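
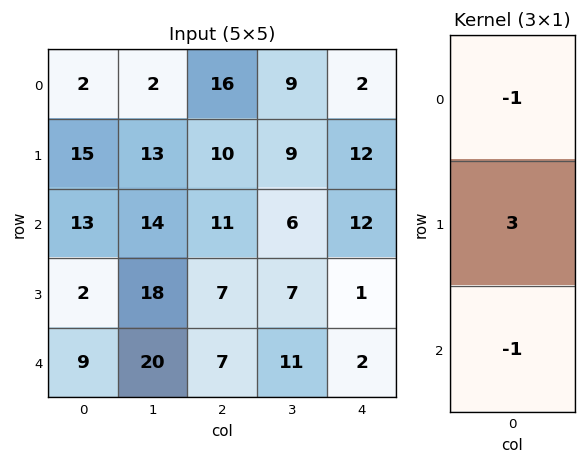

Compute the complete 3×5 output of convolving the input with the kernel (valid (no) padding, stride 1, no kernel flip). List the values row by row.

30 23 3 12 22
22 11 16 2 23
-16 20 3 4 -11

Output[0,0]: The receptive field on the input at this output position is [2 / 15 / 13]. Elementwise product with the kernel and sum: 2·-1 + 15·3 + 13·-1.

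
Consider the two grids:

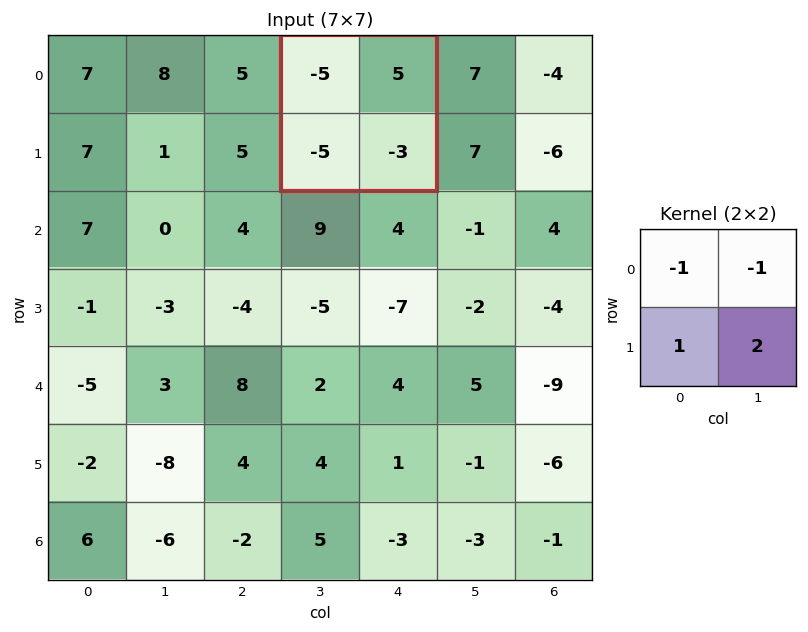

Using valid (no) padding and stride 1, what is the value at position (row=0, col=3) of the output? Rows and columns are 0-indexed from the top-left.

-11

The receptive field on the input at this output position is [-5 5 / -5 -3]. Elementwise product with the kernel and sum: -5·-1 + 5·-1 + -5·1 + -3·2.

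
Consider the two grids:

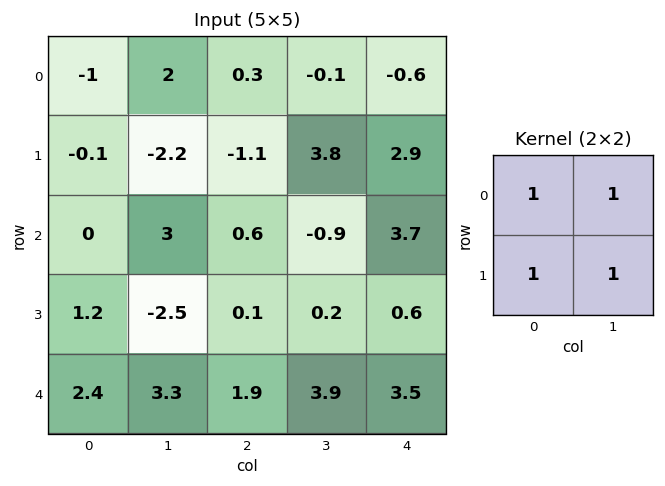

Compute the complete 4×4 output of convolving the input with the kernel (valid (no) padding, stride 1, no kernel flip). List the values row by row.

-1.3 -1 2.9 6
0.7 0.3 2.4 9.5
1.7 1.2 -0 3.6
4.4 2.8 6.1 8.2

Output[0,0]: The receptive field on the input at this output position is [-1 2 / -0.1 -2.2]. Elementwise product with the kernel and sum: -1·1 + 2·1 + -0.1·1 + -2.2·1.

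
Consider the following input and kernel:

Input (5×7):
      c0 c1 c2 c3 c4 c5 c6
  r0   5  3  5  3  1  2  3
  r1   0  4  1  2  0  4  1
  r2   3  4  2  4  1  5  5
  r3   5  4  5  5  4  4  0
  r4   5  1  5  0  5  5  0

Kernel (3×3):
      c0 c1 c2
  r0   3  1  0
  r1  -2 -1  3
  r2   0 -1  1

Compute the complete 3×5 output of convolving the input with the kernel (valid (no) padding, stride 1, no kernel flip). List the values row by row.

Output[0,0]: The receptive field on the input at this output position is [5 3 5 / 0 4 1 / 3 4 2]. Elementwise product with the kernel and sum: 5·3 + 3·1 + 0·-2 + 4·-1 + 1·3 + 4·-1 + 2·1.

15 13 11 22 4
1 15 -1 12 8
18 11 12 11 -9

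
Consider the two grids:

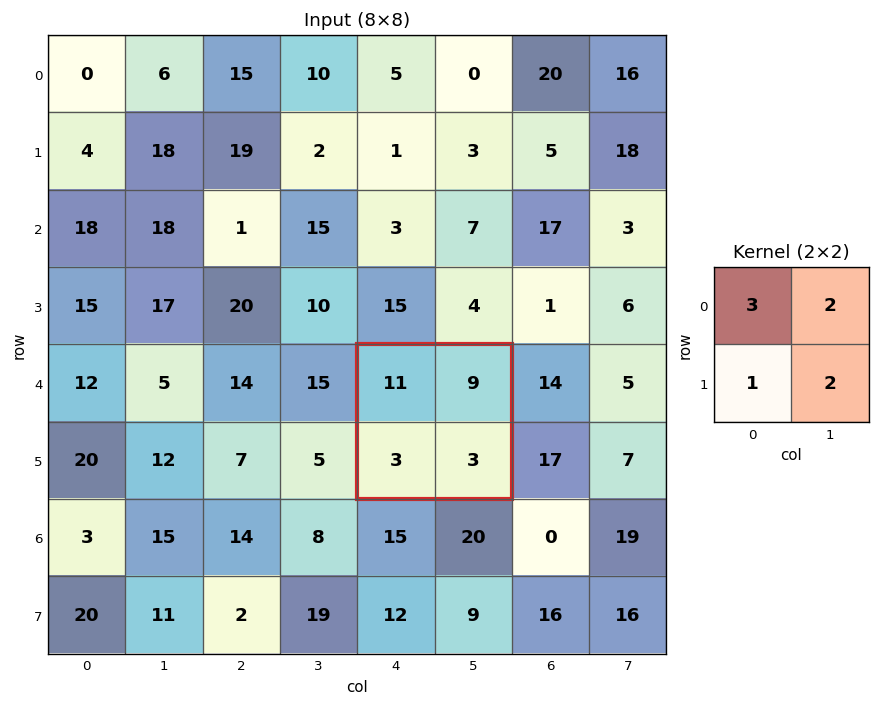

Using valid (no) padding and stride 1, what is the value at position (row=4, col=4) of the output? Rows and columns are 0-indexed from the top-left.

60

The receptive field on the input at this output position is [11 9 / 3 3]. Elementwise product with the kernel and sum: 11·3 + 9·2 + 3·1 + 3·2.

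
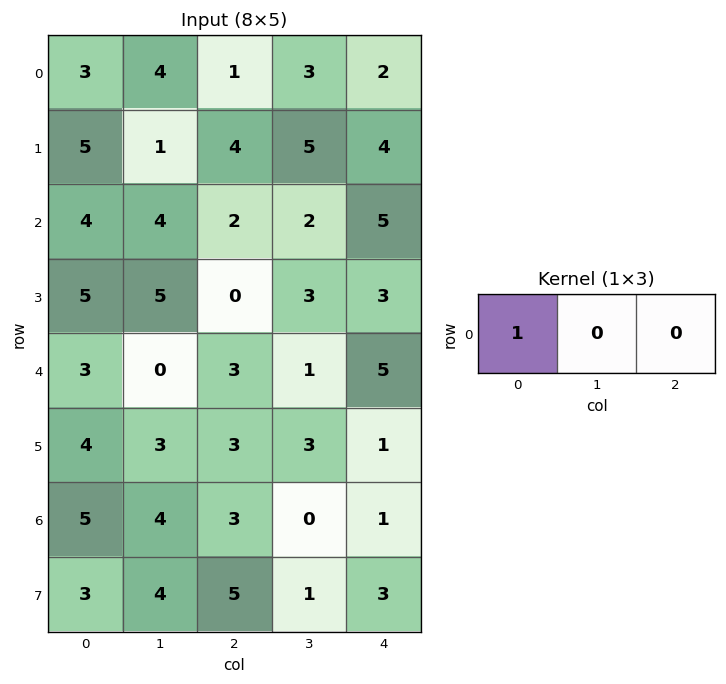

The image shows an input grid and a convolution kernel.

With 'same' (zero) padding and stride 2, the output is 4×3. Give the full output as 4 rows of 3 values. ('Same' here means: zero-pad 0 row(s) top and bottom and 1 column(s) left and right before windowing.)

Output[0,0]: The receptive field on the zero-padded input at this output position is [0 3 4]. Elementwise product with the kernel and sum: 0·1.

0 4 3
0 4 2
0 0 1
0 4 0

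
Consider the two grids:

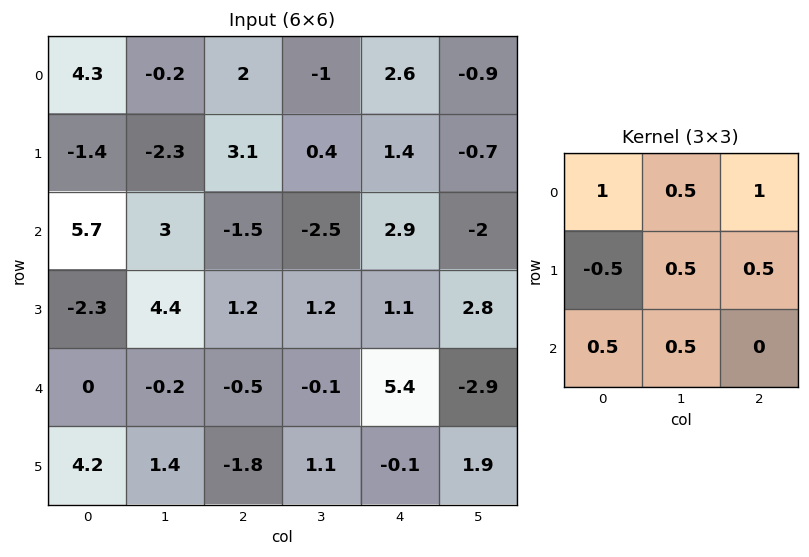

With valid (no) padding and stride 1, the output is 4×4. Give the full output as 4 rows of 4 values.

11.65 3.45 1.45 -0.25
-0.5 -1.05 6.85 3.25
9.55 -1.6 0.4 0.95
3.55 5.8 5.45 6.35

Output[0,0]: The receptive field on the input at this output position is [4.3 -0.2 2 / -1.4 -2.3 3.1 / 5.7 3 -1.5]. Elementwise product with the kernel and sum: 4.3·1 + -0.2·0.5 + 2·1 + -1.4·-0.5 + -2.3·0.5 + 3.1·0.5 + 5.7·0.5 + 3·0.5.
Output[0,1]: The receptive field on the input at this output position is [-0.2 2 -1 / -2.3 3.1 0.4 / 3 -1.5 -2.5]. Elementwise product with the kernel and sum: -0.2·1 + 2·0.5 + -1·1 + -2.3·-0.5 + 3.1·0.5 + 0.4·0.5 + 3·0.5 + -1.5·0.5.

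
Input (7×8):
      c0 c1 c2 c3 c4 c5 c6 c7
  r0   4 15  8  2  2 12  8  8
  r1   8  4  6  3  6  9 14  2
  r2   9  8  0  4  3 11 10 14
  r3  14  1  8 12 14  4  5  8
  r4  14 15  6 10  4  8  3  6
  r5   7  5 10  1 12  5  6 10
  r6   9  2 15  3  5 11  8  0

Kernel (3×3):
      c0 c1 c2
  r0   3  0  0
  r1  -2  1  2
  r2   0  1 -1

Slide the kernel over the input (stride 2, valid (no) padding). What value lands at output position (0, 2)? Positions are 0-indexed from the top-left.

32

The receptive field on the input at this output position is [2 12 8 / 6 9 14 / 3 11 10]. Elementwise product with the kernel and sum: 2·3 + 6·-2 + 9·1 + 14·2 + 11·1 + 10·-1.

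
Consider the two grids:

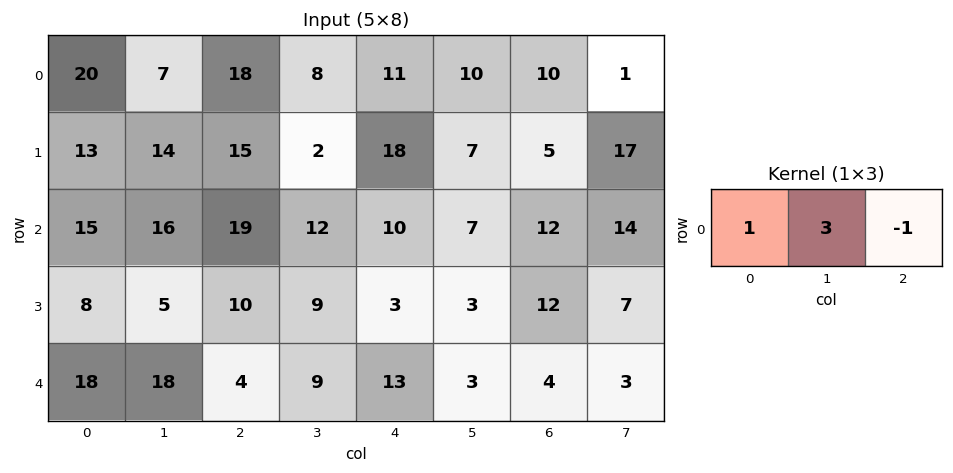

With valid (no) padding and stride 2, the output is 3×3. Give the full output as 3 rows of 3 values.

Output[0,0]: The receptive field on the input at this output position is [20 7 18]. Elementwise product with the kernel and sum: 20·1 + 7·3 + 18·-1.
Output[0,1]: The receptive field on the input at this output position is [18 8 11]. Elementwise product with the kernel and sum: 18·1 + 8·3 + 11·-1.

23 31 31
44 45 19
68 18 18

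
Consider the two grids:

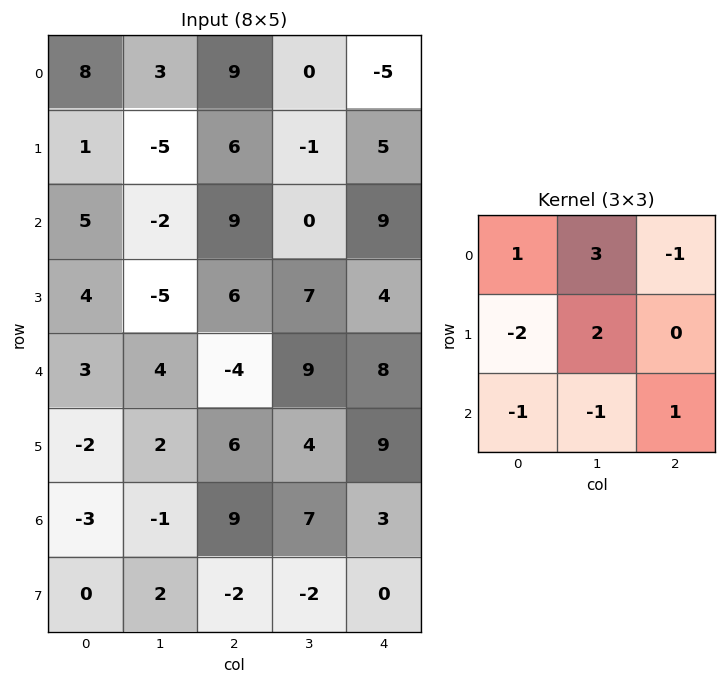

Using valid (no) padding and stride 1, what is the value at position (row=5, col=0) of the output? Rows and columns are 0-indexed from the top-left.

The receptive field on the input at this output position is [-2 2 6 / -3 -1 9 / 0 2 -2]. Elementwise product with the kernel and sum: -2·1 + 2·3 + 6·-1 + -3·-2 + -1·2 + 0·-1 + 2·-1 + -2·1.

-2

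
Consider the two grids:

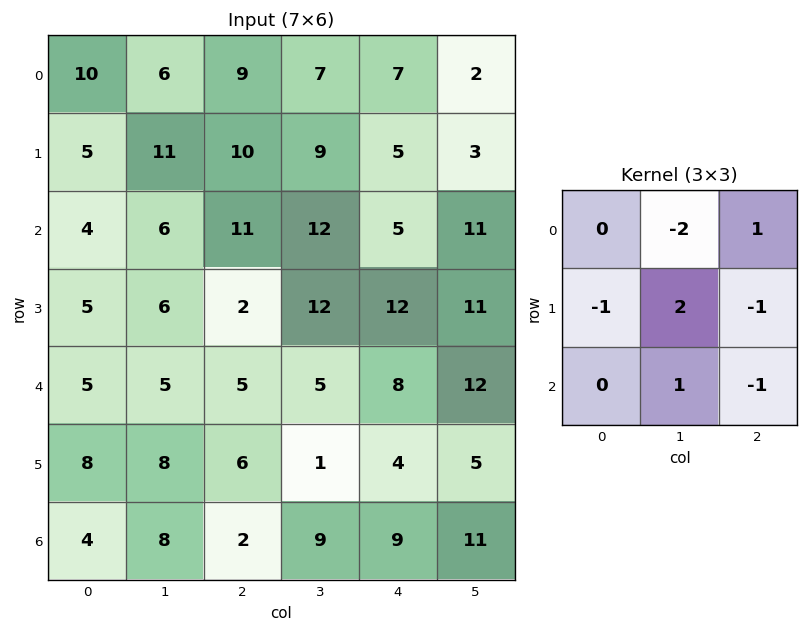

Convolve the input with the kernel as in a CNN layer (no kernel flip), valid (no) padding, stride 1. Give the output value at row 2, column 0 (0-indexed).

4

The receptive field on the input at this output position is [4 6 11 / 5 6 2 / 5 5 5]. Elementwise product with the kernel and sum: 6·-2 + 11·1 + 5·-1 + 6·2 + 2·-1 + 5·1 + 5·-1.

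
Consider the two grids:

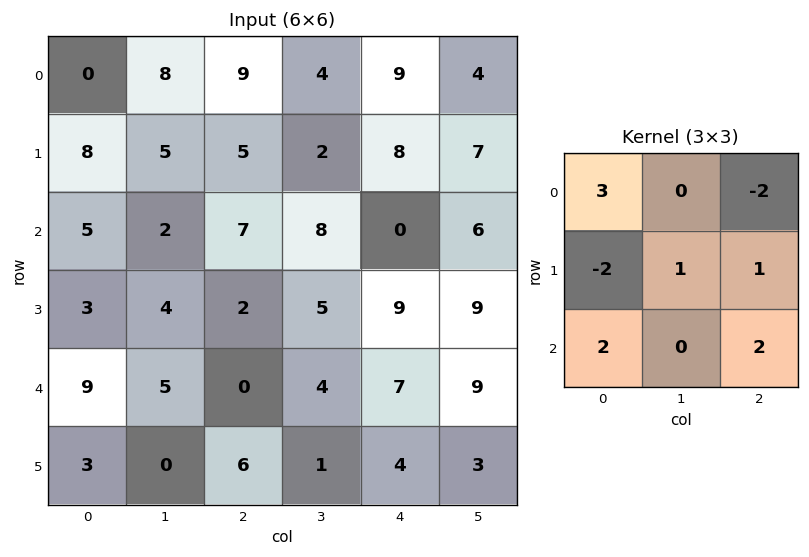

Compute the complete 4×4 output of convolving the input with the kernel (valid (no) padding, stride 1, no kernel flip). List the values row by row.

Output[0,0]: The receptive field on the input at this output position is [0 8 9 / 8 5 5 / 5 2 7]. Elementwise product with the kernel and sum: 0·3 + 9·-2 + 8·-2 + 5·1 + 5·1 + 5·2 + 7·2.
Output[0,1]: The receptive field on the input at this output position is [8 9 4 / 5 5 2 / 2 7 8]. Elementwise product with the kernel and sum: 8·3 + 4·-2 + 5·-2 + 5·1 + 2·1 + 2·2 + 8·2.

0 33 23 43
23 40 15 10
19 7 45 46
10 -2 19 13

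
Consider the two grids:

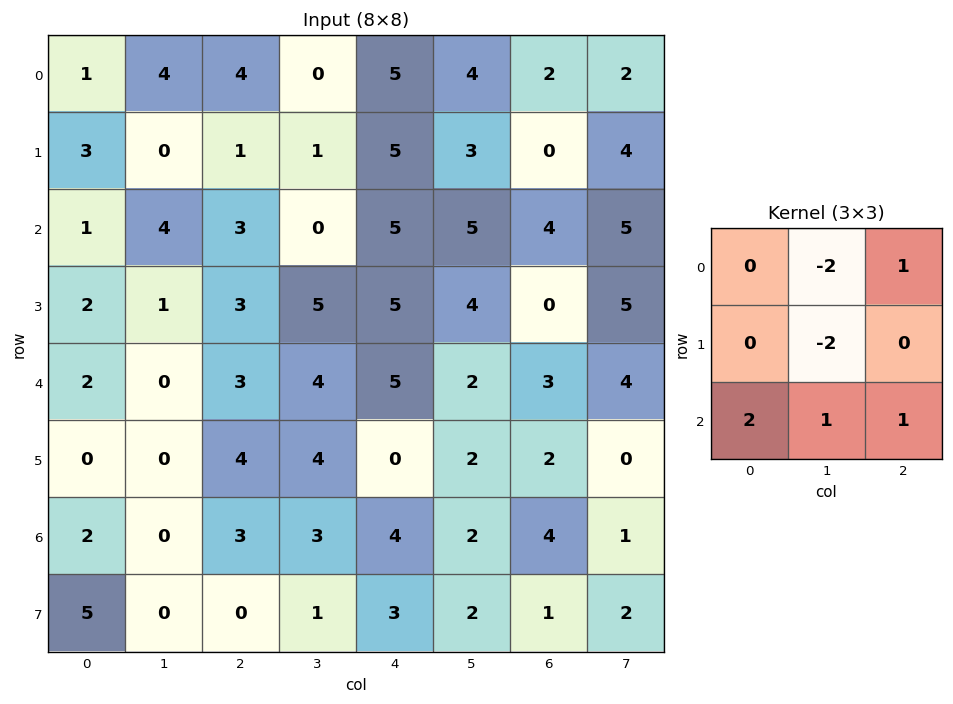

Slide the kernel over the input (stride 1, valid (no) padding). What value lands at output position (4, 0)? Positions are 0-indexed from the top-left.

The receptive field on the input at this output position is [2 0 3 / 0 0 4 / 2 0 3]. Elementwise product with the kernel and sum: 0·-2 + 3·1 + 0·-2 + 2·2 + 0·1 + 3·1.

10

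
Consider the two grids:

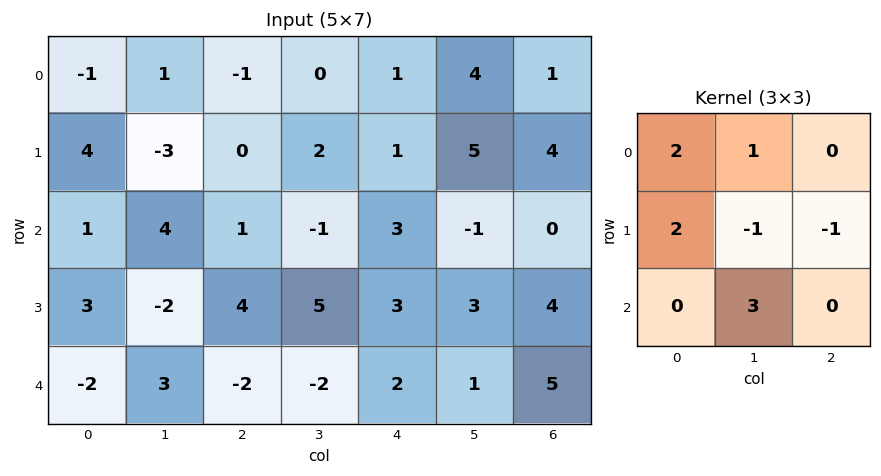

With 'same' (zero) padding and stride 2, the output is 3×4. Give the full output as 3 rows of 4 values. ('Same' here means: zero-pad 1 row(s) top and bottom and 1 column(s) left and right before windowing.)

12 3 -2 19
8 14 10 24
2 10 6 7

Output[0,0]: The receptive field on the zero-padded input at this output position is [0 0 0 / 0 -1 1 / 0 4 -3]. Elementwise product with the kernel and sum: 0·2 + 0·1 + 0·2 + -1·-1 + 1·-1 + 4·3.
Output[0,1]: The receptive field on the zero-padded input at this output position is [0 0 0 / 1 -1 0 / -3 0 2]. Elementwise product with the kernel and sum: 0·2 + 0·1 + 1·2 + -1·-1 + 0·-1 + 0·3.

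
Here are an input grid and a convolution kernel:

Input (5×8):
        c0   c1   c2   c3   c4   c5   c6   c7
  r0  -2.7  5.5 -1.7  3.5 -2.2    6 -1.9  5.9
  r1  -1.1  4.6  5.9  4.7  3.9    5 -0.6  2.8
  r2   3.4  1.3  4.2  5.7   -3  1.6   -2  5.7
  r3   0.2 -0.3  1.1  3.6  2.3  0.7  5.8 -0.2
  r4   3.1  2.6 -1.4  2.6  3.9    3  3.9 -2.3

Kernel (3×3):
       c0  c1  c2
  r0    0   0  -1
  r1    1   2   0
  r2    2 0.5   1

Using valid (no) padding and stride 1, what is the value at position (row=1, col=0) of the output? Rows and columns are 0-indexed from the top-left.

The receptive field on the input at this output position is [-1.1 4.6 5.9 / 3.4 1.3 4.2 / 0.2 -0.3 1.1]. Elementwise product with the kernel and sum: 5.9·-1 + 3.4·1 + 1.3·2 + 0.2·2 + -0.3·0.5 + 1.1·1.

1.45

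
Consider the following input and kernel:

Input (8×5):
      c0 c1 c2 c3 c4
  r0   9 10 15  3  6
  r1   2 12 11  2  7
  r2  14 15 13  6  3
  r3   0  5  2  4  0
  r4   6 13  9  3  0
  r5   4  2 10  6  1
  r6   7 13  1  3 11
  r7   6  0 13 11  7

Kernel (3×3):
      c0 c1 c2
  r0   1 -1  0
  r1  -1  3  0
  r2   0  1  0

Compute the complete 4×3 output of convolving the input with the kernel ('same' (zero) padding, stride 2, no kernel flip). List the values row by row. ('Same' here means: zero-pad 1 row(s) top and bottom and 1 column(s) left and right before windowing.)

29 46 22
40 27 -2
22 27 2
23 -5 42

Output[0,0]: The receptive field on the zero-padded input at this output position is [0 0 0 / 0 9 10 / 0 2 12]. Elementwise product with the kernel and sum: 0·1 + 0·-1 + 0·-1 + 9·3 + 2·1.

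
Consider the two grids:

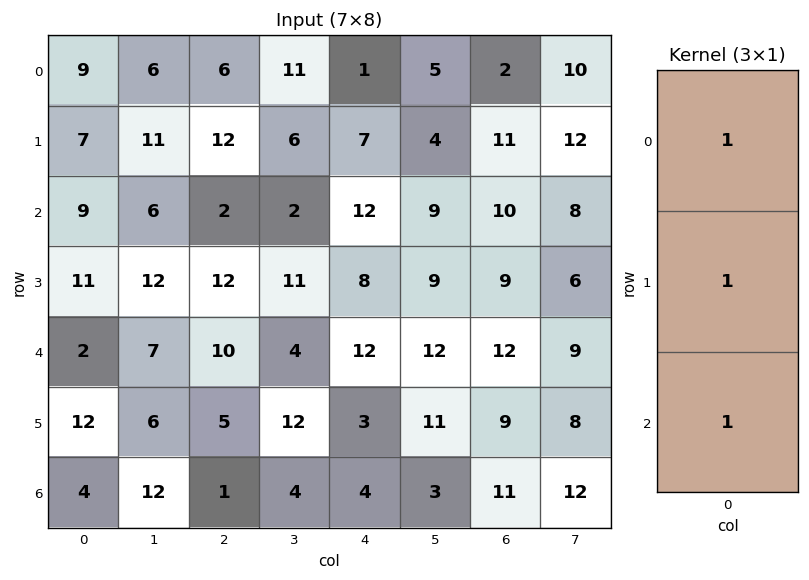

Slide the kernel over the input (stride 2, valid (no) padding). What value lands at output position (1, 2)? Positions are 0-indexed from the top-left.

32

The receptive field on the input at this output position is [12 / 8 / 12]. Elementwise product with the kernel and sum: 12·1 + 8·1 + 12·1.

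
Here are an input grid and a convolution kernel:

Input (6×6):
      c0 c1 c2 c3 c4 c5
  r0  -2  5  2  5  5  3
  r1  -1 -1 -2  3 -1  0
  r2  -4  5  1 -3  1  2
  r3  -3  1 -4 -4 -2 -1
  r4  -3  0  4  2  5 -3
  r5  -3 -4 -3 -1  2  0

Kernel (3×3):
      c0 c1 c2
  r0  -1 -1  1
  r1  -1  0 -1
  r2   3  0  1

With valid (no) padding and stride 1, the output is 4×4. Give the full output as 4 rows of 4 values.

-9 8 5 -17
-10 3 -18 -14
2 -4 26 12
-15 -16 -10 3

Output[0,0]: The receptive field on the input at this output position is [-2 5 2 / -1 -1 -2 / -4 5 1]. Elementwise product with the kernel and sum: -2·-1 + 5·-1 + 2·1 + -1·-1 + -2·-1 + -4·3 + 1·1.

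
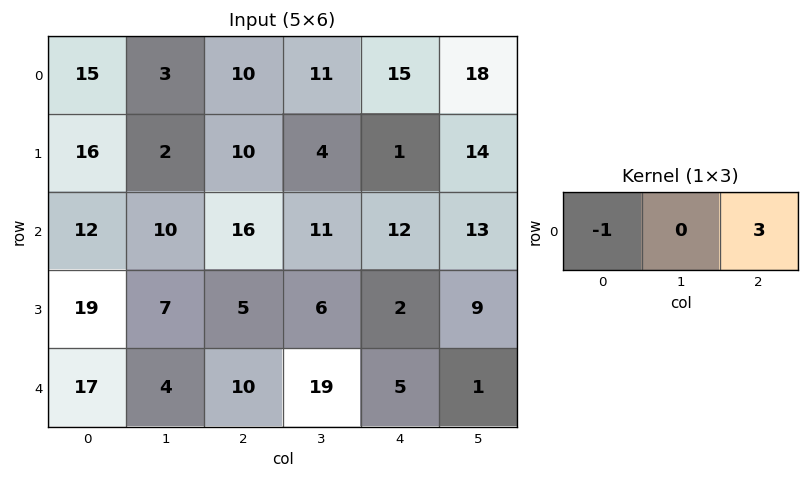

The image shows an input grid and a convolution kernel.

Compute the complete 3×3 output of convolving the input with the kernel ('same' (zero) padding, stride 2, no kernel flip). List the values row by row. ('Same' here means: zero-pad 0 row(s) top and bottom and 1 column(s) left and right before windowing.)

9 30 43
30 23 28
12 53 -16

Output[0,0]: The receptive field on the zero-padded input at this output position is [0 15 3]. Elementwise product with the kernel and sum: 0·-1 + 3·3.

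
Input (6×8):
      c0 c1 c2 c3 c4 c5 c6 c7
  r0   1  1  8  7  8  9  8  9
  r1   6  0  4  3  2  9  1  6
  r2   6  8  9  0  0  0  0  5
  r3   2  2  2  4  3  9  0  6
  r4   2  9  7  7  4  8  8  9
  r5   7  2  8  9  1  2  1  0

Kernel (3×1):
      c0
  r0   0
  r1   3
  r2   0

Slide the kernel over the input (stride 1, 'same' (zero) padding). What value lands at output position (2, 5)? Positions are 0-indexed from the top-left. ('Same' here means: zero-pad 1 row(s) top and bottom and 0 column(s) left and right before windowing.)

0

The receptive field on the zero-padded input at this output position is [9 / 0 / 9]. Elementwise product with the kernel and sum: 0·3.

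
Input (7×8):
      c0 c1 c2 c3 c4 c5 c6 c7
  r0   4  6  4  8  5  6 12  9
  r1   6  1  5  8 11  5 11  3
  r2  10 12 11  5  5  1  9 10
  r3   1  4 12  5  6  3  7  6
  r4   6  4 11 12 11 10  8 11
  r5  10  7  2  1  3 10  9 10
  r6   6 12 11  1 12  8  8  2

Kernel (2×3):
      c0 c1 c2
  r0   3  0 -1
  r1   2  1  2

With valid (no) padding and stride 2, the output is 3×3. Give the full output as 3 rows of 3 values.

31 47 52
49 69 35
38 33 59

Output[0,0]: The receptive field on the input at this output position is [4 6 4 / 6 1 5]. Elementwise product with the kernel and sum: 4·3 + 4·-1 + 6·2 + 1·1 + 5·2.
Output[0,1]: The receptive field on the input at this output position is [4 8 5 / 5 8 11]. Elementwise product with the kernel and sum: 4·3 + 5·-1 + 5·2 + 8·1 + 11·2.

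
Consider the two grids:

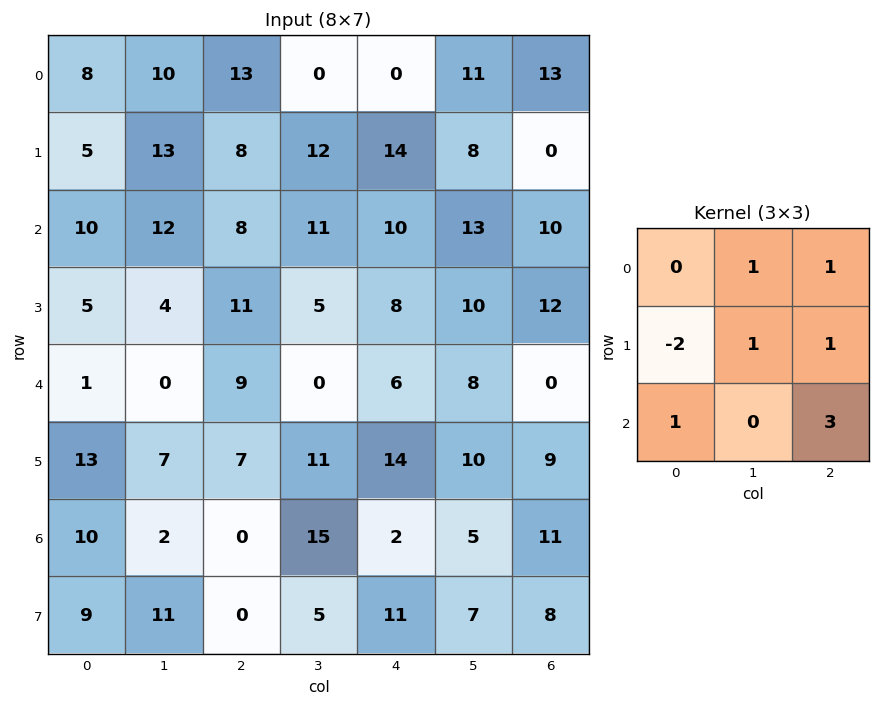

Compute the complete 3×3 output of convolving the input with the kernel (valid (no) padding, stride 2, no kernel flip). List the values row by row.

Output[0,0]: The receptive field on the input at this output position is [8 10 13 / 5 13 8 / 10 12 8]. Elementwise product with the kernel and sum: 10·1 + 13·1 + 5·-2 + 13·1 + 8·1 + 10·1 + 8·3.
Output[0,1]: The receptive field on the input at this output position is [13 0 0 / 8 12 14 / 8 11 10]. Elementwise product with the kernel and sum: 0·1 + 0·1 + 8·-2 + 12·1 + 14·1 + 8·1 + 10·3.

68 48 44
53 39 35
7 23 34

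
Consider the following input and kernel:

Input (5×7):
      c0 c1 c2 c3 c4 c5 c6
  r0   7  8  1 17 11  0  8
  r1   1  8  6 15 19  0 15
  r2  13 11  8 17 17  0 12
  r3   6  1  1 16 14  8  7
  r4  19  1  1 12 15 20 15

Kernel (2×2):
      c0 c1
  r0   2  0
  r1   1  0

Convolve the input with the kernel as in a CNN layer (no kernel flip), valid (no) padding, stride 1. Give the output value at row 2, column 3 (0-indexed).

50

The receptive field on the input at this output position is [17 17 / 16 14]. Elementwise product with the kernel and sum: 17·2 + 16·1.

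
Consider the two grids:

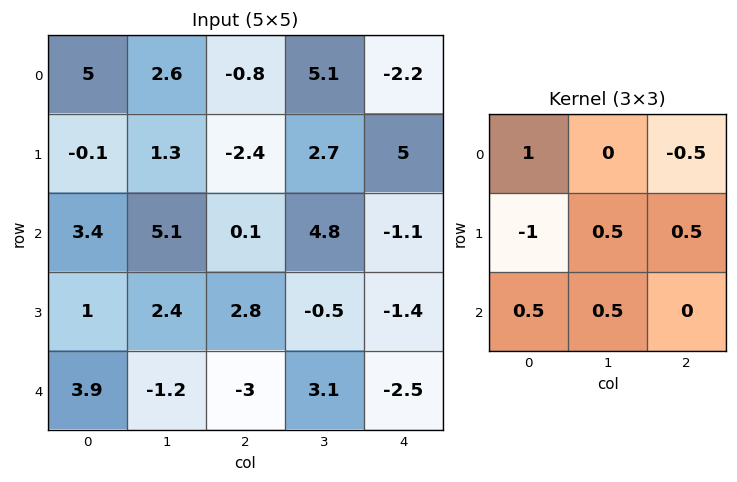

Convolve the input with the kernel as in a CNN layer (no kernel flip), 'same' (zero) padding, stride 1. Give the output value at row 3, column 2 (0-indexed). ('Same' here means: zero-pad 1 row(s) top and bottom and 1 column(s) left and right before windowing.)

-0.65

The receptive field on the zero-padded input at this output position is [5.1 0.1 4.8 / 2.4 2.8 -0.5 / -1.2 -3 3.1]. Elementwise product with the kernel and sum: 5.1·1 + 4.8·-0.5 + 2.4·-1 + 2.8·0.5 + -0.5·0.5 + -1.2·0.5 + -3·0.5.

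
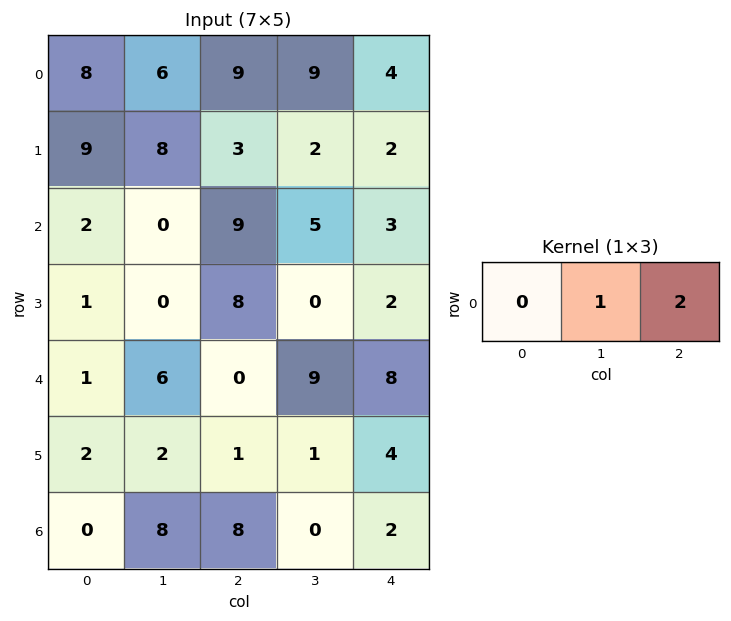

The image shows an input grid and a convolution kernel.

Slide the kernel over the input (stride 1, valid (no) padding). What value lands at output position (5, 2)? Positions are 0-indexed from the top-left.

9

The receptive field on the input at this output position is [1 1 4]. Elementwise product with the kernel and sum: 1·1 + 4·2.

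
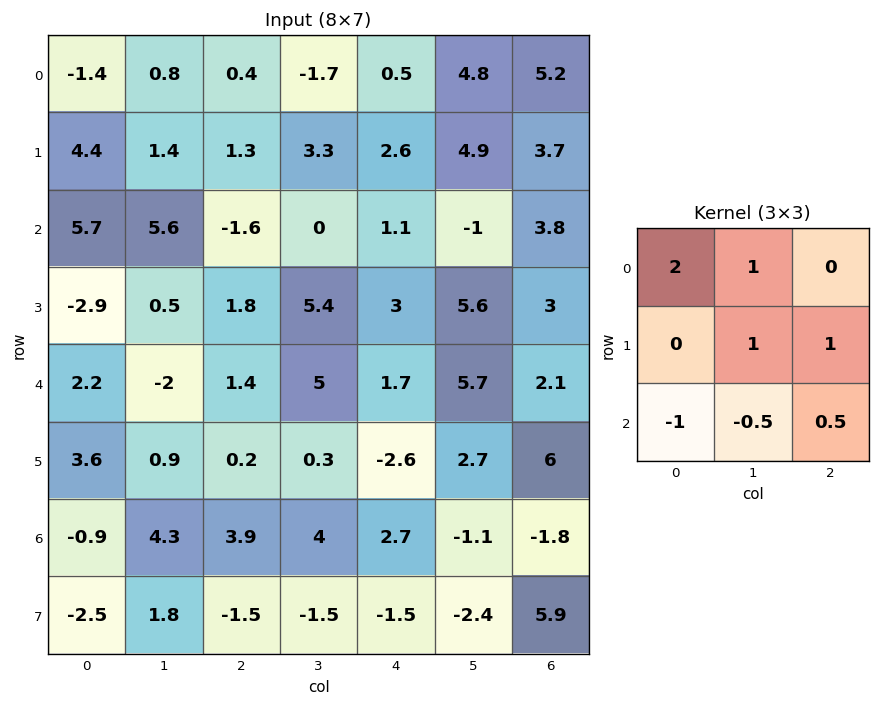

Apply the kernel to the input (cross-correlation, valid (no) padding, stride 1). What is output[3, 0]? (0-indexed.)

The receptive field on the input at this output position is [-2.9 0.5 1.8 / 2.2 -2 1.4 / 3.6 0.9 0.2]. Elementwise product with the kernel and sum: -2.9·2 + 0.5·1 + -2·1 + 1.4·1 + 3.6·-1 + 0.9·-0.5 + 0.2·0.5.

-9.85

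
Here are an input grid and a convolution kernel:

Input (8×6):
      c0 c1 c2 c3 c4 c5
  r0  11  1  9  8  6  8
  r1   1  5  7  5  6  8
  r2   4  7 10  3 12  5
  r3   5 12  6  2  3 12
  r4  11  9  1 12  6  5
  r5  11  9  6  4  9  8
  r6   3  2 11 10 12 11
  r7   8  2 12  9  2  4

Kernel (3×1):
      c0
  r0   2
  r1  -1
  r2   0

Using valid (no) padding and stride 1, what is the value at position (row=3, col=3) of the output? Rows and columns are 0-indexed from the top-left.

-8

The receptive field on the input at this output position is [2 / 12 / 4]. Elementwise product with the kernel and sum: 2·2 + 12·-1.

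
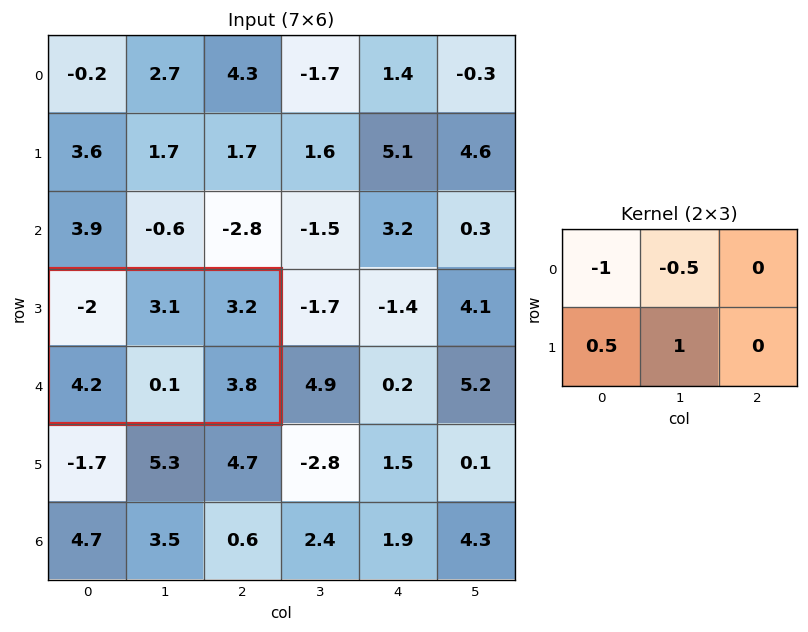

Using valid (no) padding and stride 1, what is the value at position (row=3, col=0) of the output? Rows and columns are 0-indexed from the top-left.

The receptive field on the input at this output position is [-2 3.1 3.2 / 4.2 0.1 3.8]. Elementwise product with the kernel and sum: -2·-1 + 3.1·-0.5 + 4.2·0.5 + 0.1·1.

2.65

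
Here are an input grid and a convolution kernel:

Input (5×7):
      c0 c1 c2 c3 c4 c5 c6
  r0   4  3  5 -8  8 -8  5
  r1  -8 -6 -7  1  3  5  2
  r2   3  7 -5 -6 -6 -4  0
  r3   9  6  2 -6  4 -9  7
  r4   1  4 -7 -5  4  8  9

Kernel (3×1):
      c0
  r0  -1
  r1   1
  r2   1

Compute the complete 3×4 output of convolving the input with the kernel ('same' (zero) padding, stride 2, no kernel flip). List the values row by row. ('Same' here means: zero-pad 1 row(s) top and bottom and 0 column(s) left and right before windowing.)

-4 -2 11 7
20 4 -5 5
-8 -9 0 2

Output[0,0]: The receptive field on the zero-padded input at this output position is [0 / 4 / -8]. Elementwise product with the kernel and sum: 0·-1 + 4·1 + -8·1.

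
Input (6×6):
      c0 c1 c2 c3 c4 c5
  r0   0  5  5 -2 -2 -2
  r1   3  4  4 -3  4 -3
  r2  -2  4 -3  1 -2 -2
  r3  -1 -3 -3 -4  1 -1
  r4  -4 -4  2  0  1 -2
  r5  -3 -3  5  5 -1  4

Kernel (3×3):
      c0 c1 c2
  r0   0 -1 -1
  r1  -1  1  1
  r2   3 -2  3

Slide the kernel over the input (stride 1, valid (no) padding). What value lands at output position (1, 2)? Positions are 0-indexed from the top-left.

The receptive field on the input at this output position is [4 -3 4 / -3 1 -2 / -3 -4 1]. Elementwise product with the kernel and sum: -3·-1 + 4·-1 + -3·-1 + 1·1 + -2·1 + -3·3 + -4·-2 + 1·3.

3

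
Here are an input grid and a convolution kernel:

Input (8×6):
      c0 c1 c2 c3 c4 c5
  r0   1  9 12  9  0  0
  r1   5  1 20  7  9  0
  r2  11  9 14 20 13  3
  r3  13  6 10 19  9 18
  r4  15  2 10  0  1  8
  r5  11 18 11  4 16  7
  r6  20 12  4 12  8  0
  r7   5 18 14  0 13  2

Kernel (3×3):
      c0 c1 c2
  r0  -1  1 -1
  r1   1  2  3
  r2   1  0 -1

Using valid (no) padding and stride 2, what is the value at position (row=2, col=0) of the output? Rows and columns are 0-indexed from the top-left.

73

The receptive field on the input at this output position is [15 2 10 / 11 18 11 / 20 12 4]. Elementwise product with the kernel and sum: 15·-1 + 2·1 + 10·-1 + 11·1 + 18·2 + 11·3 + 20·1 + 4·-1.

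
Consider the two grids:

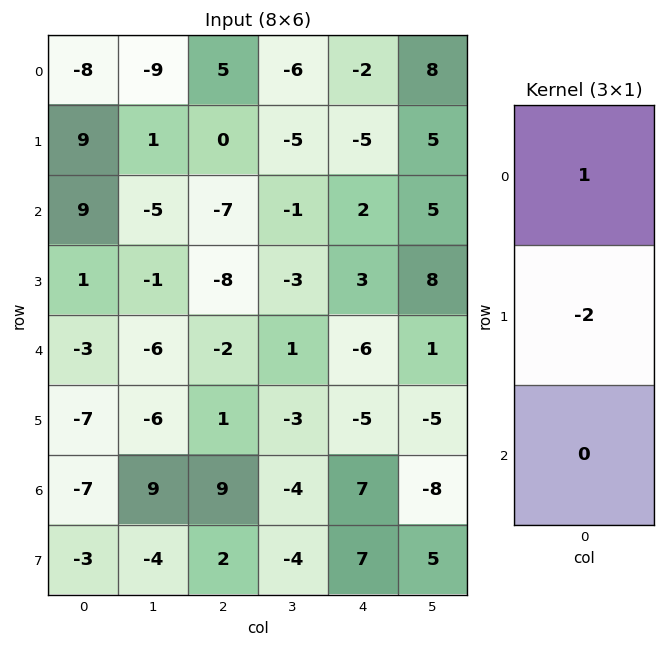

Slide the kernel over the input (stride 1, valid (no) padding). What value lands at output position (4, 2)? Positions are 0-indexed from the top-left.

The receptive field on the input at this output position is [-2 / 1 / 9]. Elementwise product with the kernel and sum: -2·1 + 1·-2.

-4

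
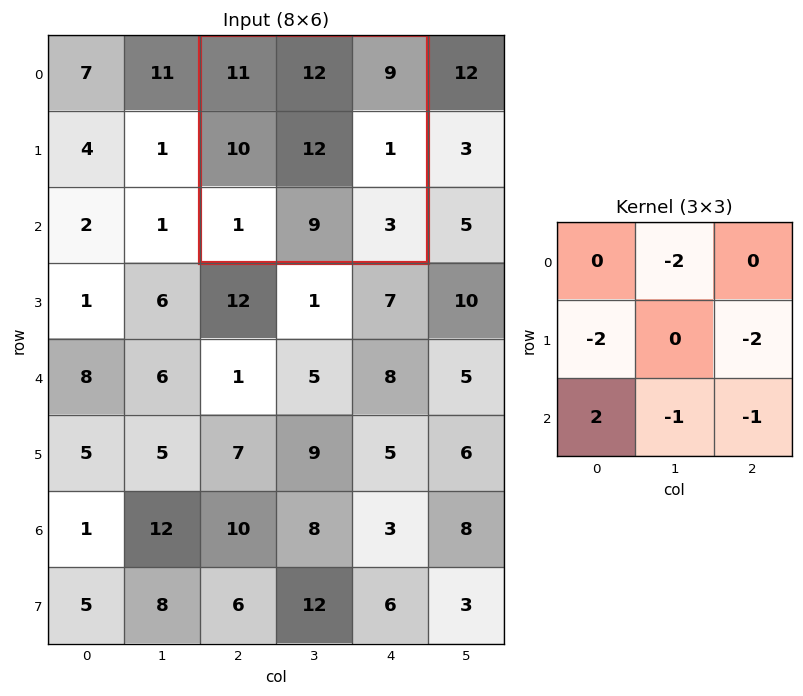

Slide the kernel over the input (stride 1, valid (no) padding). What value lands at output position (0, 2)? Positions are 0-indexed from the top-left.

The receptive field on the input at this output position is [11 12 9 / 10 12 1 / 1 9 3]. Elementwise product with the kernel and sum: 12·-2 + 10·-2 + 1·-2 + 1·2 + 9·-1 + 3·-1.

-56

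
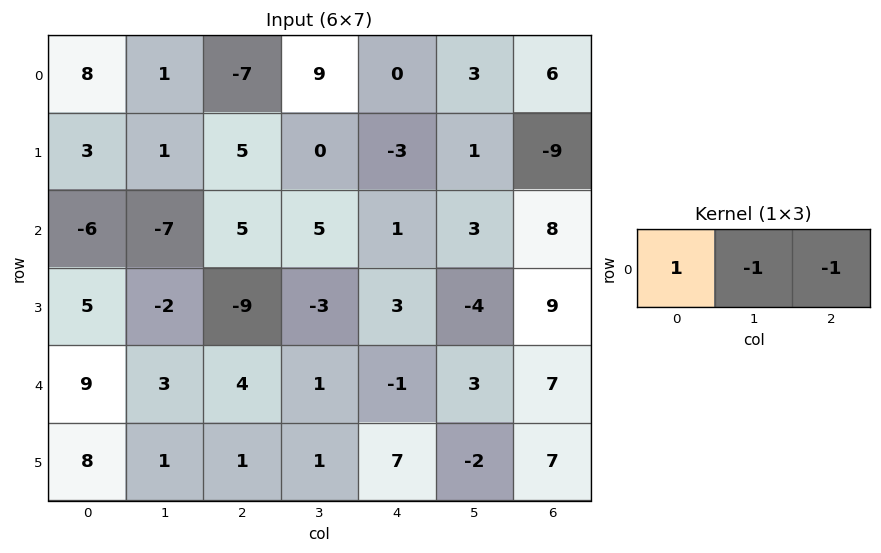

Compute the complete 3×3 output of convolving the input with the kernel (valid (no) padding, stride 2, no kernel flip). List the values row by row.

14 -16 -9
-4 -1 -10
2 4 -11

Output[0,0]: The receptive field on the input at this output position is [8 1 -7]. Elementwise product with the kernel and sum: 8·1 + 1·-1 + -7·-1.
Output[0,1]: The receptive field on the input at this output position is [-7 9 0]. Elementwise product with the kernel and sum: -7·1 + 9·-1 + 0·-1.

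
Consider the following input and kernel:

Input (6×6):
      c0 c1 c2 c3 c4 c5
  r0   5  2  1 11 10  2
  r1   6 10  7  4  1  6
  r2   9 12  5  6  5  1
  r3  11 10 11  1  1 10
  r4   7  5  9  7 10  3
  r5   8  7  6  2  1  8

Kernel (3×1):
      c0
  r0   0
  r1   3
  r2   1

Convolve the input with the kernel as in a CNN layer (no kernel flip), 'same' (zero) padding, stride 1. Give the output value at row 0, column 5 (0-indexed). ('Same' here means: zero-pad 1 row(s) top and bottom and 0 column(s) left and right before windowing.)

12

The receptive field on the zero-padded input at this output position is [0 / 2 / 6]. Elementwise product with the kernel and sum: 2·3 + 6·1.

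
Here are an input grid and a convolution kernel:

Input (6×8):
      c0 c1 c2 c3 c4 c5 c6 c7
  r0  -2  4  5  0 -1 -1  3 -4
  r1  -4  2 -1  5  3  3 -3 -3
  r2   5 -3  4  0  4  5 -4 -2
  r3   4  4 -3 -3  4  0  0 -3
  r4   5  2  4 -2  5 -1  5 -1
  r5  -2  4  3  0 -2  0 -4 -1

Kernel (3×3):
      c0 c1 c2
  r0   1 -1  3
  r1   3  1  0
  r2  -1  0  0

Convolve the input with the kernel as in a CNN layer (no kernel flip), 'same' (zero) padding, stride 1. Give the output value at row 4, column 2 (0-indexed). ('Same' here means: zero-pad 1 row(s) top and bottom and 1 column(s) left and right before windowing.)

The receptive field on the zero-padded input at this output position is [4 -3 -3 / 2 4 -2 / 4 3 0]. Elementwise product with the kernel and sum: 4·1 + -3·-1 + -3·3 + 2·3 + 4·1 + 4·-1.

4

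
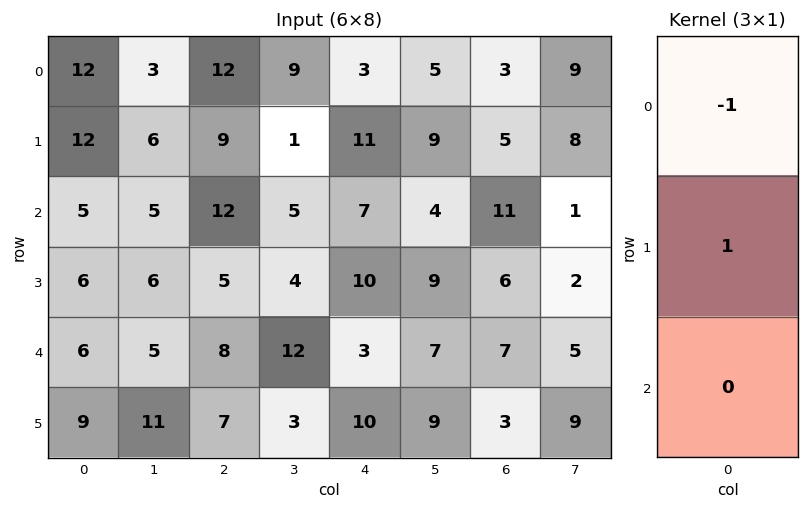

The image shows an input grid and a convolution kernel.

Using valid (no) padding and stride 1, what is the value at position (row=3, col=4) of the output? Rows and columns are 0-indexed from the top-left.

The receptive field on the input at this output position is [10 / 3 / 10]. Elementwise product with the kernel and sum: 10·-1 + 3·1.

-7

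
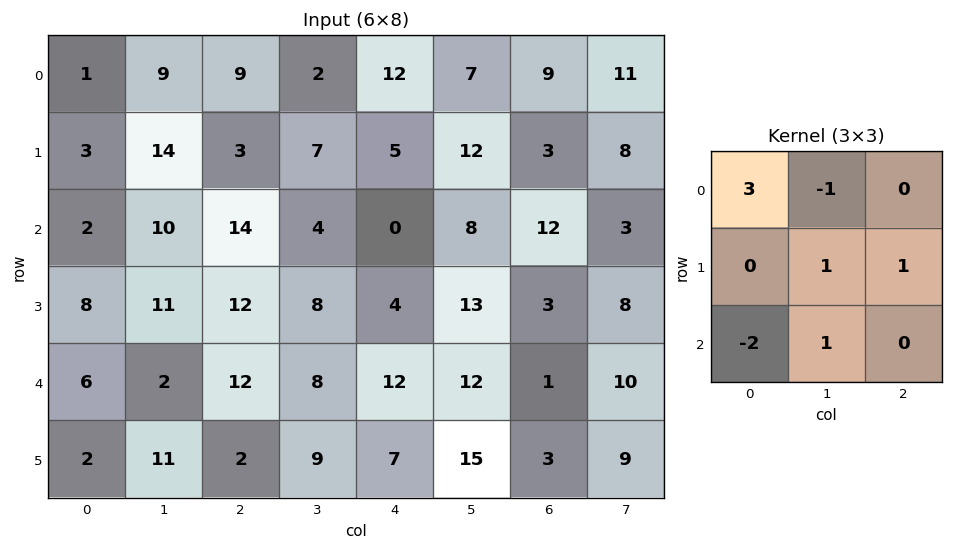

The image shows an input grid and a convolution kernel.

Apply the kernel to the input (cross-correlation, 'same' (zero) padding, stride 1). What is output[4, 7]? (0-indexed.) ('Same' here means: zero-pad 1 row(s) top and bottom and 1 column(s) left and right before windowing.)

The receptive field on the zero-padded input at this output position is [3 8 0 / 1 10 0 / 3 9 0]. Elementwise product with the kernel and sum: 3·3 + 8·-1 + 10·1 + 0·1 + 3·-2 + 9·1.

14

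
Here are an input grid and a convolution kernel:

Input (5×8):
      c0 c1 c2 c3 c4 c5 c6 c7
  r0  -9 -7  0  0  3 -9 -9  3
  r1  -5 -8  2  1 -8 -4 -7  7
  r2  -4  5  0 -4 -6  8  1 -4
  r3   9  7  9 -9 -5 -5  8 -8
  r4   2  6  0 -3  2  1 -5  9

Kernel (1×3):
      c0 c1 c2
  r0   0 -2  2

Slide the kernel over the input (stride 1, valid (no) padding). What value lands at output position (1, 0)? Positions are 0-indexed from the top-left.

The receptive field on the input at this output position is [-5 -8 2]. Elementwise product with the kernel and sum: -8·-2 + 2·2.

20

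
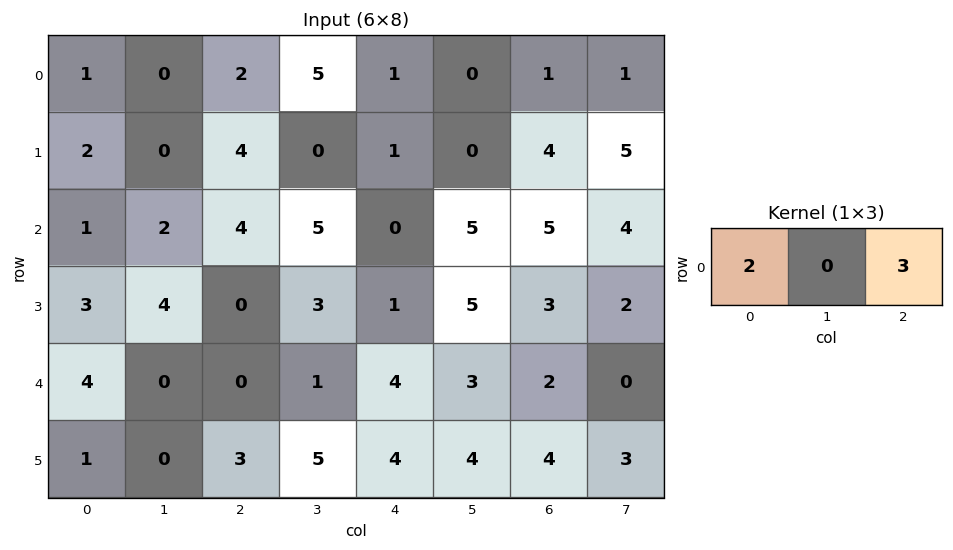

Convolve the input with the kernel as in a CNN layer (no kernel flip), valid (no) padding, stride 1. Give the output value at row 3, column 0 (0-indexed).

6

The receptive field on the input at this output position is [3 4 0]. Elementwise product with the kernel and sum: 3·2 + 0·3.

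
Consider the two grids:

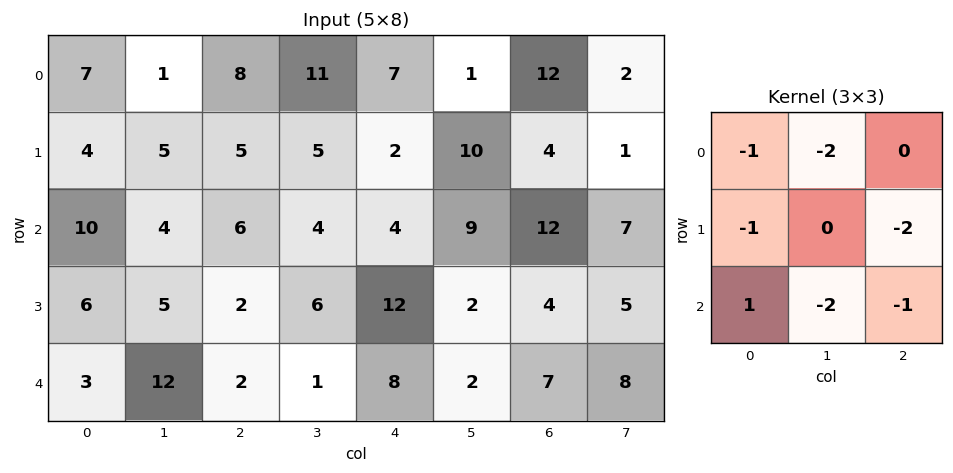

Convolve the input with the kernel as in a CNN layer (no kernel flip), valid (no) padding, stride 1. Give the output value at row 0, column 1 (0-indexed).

-44

The receptive field on the input at this output position is [1 8 11 / 5 5 5 / 4 6 4]. Elementwise product with the kernel and sum: 1·-1 + 8·-2 + 5·-1 + 5·-2 + 4·1 + 6·-2 + 4·-1.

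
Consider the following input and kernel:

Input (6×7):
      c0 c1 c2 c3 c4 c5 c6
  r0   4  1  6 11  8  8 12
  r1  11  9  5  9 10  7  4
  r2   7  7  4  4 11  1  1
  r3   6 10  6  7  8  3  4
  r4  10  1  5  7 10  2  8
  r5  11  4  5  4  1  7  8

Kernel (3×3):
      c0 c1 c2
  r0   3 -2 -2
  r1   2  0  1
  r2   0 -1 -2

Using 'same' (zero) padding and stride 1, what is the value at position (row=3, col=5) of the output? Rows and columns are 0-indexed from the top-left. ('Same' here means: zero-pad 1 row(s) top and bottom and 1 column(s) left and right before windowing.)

The receptive field on the zero-padded input at this output position is [11 1 1 / 8 3 4 / 10 2 8]. Elementwise product with the kernel and sum: 11·3 + 1·-2 + 1·-2 + 8·2 + 4·1 + 2·-1 + 8·-2.

31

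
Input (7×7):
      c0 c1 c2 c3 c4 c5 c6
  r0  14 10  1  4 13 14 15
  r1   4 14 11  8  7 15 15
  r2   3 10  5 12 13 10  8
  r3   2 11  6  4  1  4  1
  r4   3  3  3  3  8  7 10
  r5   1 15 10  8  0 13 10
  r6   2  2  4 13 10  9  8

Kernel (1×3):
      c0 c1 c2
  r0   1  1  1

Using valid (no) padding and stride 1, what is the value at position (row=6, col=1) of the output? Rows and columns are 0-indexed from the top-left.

The receptive field on the input at this output position is [2 4 13]. Elementwise product with the kernel and sum: 2·1 + 4·1 + 13·1.

19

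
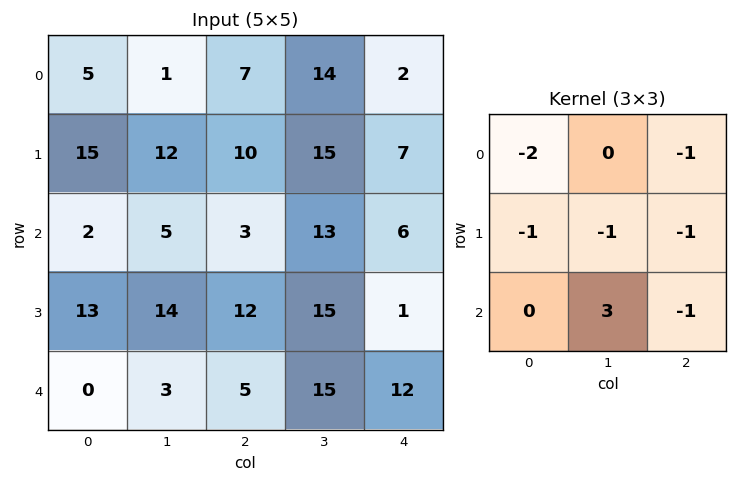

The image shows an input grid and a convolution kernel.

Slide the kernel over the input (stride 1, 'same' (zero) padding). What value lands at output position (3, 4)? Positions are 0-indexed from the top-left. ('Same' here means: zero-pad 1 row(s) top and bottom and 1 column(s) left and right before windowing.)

-6

The receptive field on the zero-padded input at this output position is [13 6 0 / 15 1 0 / 15 12 0]. Elementwise product with the kernel and sum: 13·-2 + 0·-1 + 15·-1 + 1·-1 + 0·-1 + 12·3 + 0·-1.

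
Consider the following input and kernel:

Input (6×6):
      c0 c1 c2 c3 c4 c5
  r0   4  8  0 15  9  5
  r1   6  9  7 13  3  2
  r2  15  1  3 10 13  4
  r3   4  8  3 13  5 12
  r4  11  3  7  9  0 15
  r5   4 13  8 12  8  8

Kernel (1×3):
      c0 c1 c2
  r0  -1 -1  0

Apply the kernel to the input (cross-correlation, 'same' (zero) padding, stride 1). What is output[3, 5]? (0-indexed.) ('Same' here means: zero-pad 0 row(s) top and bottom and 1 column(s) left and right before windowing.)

-17

The receptive field on the zero-padded input at this output position is [5 12 0]. Elementwise product with the kernel and sum: 5·-1 + 12·-1.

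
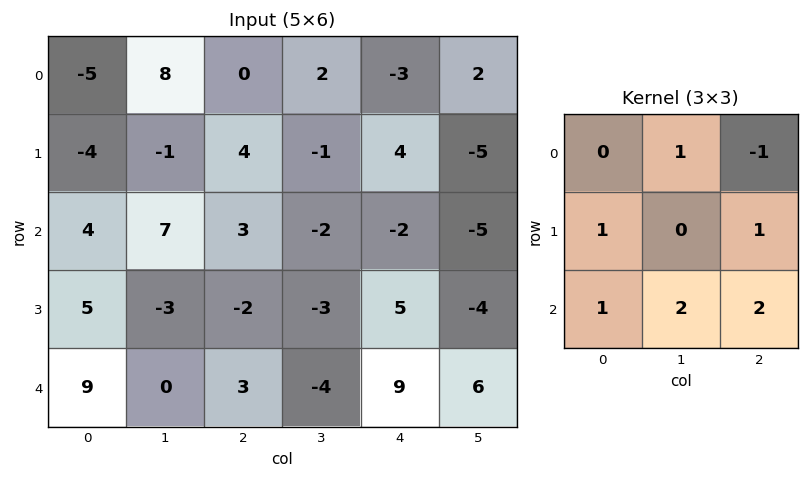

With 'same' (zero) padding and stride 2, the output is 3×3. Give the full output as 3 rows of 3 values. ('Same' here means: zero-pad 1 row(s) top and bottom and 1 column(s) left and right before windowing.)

-2 15 1
8 -3 1
8 -3 11

Output[0,0]: The receptive field on the zero-padded input at this output position is [0 0 0 / 0 -5 8 / 0 -4 -1]. Elementwise product with the kernel and sum: 0·1 + 0·-1 + 0·1 + 8·1 + 0·1 + -4·2 + -1·2.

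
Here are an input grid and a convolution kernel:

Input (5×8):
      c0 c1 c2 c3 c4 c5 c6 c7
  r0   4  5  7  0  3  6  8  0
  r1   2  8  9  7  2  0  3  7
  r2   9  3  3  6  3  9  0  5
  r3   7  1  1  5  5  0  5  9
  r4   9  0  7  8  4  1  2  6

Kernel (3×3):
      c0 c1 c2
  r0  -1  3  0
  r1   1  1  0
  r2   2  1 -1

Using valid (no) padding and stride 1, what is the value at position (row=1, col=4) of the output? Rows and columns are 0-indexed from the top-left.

The receptive field on the input at this output position is [2 0 3 / 3 9 0 / 5 0 5]. Elementwise product with the kernel and sum: 2·-1 + 0·3 + 3·1 + 9·1 + 5·2 + 0·1 + 5·-1.

15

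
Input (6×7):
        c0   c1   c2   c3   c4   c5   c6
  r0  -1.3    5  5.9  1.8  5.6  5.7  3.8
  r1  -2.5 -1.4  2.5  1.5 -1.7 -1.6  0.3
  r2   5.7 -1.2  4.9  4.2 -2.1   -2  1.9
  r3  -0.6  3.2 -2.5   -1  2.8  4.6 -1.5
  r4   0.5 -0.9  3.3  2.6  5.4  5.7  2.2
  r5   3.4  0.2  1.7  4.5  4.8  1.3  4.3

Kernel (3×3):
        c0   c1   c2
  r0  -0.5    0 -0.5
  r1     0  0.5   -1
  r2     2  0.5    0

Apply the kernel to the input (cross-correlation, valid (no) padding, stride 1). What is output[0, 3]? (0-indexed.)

The receptive field on the input at this output position is [1.8 5.6 5.7 / 1.5 -1.7 -1.6 / 4.2 -2.1 -2]. Elementwise product with the kernel and sum: 1.8·-0.5 + 5.7·-0.5 + -1.7·0.5 + -1.6·-1 + 4.2·2 + -2.1·0.5.

4.35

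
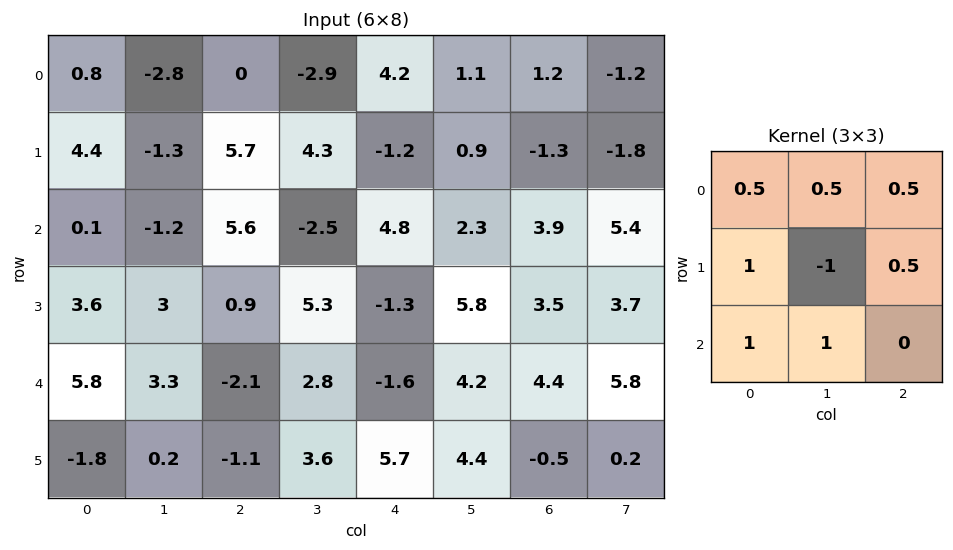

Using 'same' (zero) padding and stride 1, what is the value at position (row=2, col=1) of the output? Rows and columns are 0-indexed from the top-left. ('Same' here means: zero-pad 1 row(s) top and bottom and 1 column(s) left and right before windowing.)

15.1

The receptive field on the zero-padded input at this output position is [4.4 -1.3 5.7 / 0.1 -1.2 5.6 / 3.6 3 0.9]. Elementwise product with the kernel and sum: 4.4·0.5 + -1.3·0.5 + 5.7·0.5 + 0.1·1 + -1.2·-1 + 5.6·0.5 + 3.6·1 + 3·1.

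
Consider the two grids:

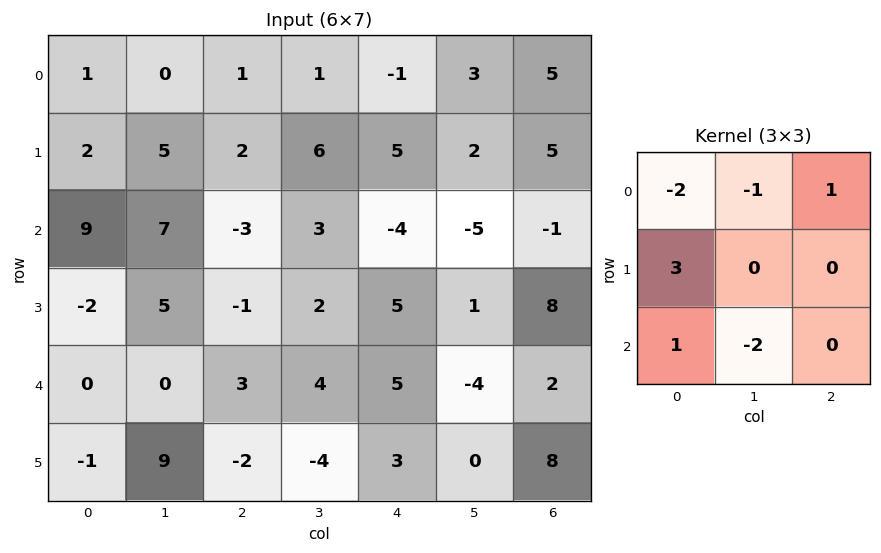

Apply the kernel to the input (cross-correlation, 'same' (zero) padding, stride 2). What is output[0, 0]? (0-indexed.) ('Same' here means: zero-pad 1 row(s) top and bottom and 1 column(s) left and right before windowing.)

The receptive field on the zero-padded input at this output position is [0 0 0 / 0 1 0 / 0 2 5]. Elementwise product with the kernel and sum: 0·-2 + 0·-1 + 0·1 + 0·3 + 0·1 + 2·-2.

-4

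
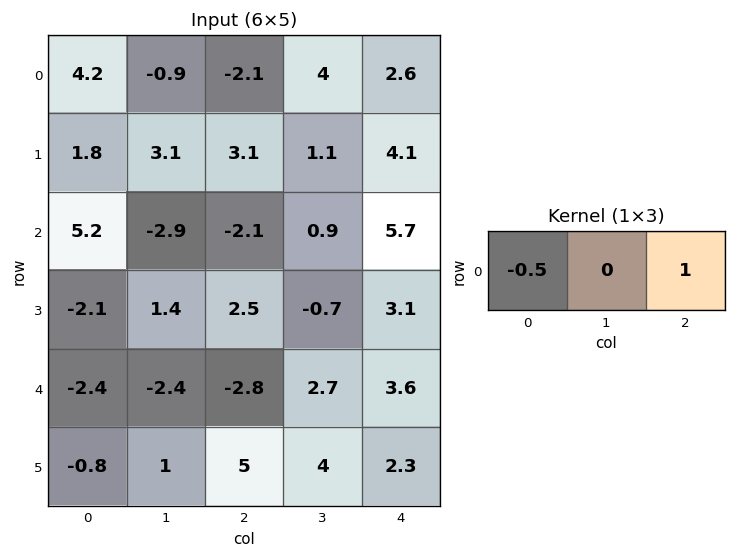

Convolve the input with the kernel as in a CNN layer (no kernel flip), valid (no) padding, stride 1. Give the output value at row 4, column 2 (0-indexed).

The receptive field on the input at this output position is [-2.8 2.7 3.6]. Elementwise product with the kernel and sum: -2.8·-0.5 + 3.6·1.

5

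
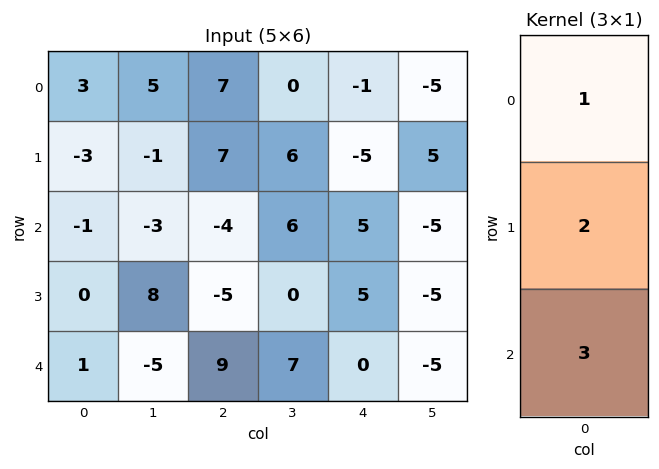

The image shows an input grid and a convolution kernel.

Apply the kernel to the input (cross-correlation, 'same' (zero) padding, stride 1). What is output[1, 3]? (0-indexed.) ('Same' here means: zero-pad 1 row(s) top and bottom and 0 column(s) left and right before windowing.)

The receptive field on the zero-padded input at this output position is [0 / 6 / 6]. Elementwise product with the kernel and sum: 0·1 + 6·2 + 6·3.

30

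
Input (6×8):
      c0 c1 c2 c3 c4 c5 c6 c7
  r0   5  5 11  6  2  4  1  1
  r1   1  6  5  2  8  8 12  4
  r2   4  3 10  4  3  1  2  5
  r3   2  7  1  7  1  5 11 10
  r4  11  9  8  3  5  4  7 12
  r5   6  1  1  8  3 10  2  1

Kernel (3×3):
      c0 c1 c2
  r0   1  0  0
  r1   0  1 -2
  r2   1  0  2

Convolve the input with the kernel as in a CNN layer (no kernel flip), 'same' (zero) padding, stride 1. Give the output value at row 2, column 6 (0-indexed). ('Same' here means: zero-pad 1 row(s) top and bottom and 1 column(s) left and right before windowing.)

25

The receptive field on the zero-padded input at this output position is [8 12 4 / 1 2 5 / 5 11 10]. Elementwise product with the kernel and sum: 8·1 + 2·1 + 5·-2 + 5·1 + 10·2.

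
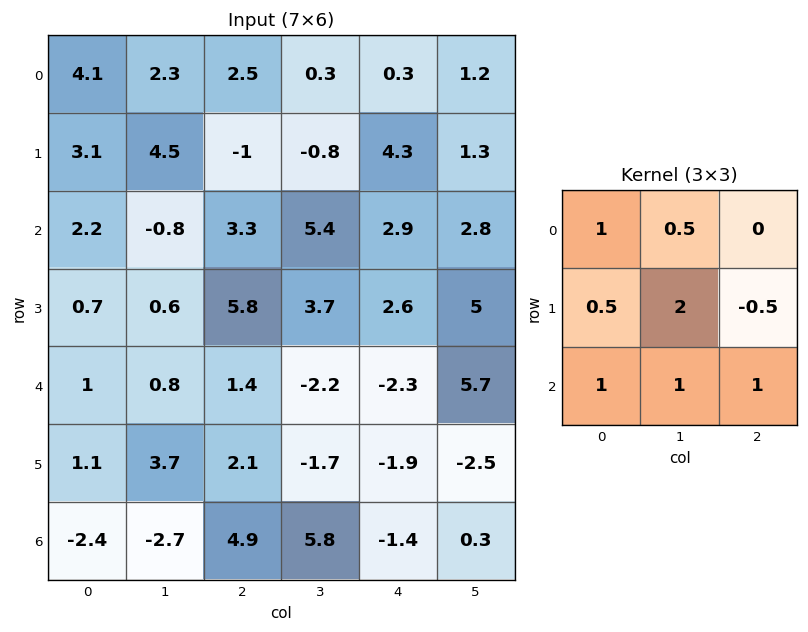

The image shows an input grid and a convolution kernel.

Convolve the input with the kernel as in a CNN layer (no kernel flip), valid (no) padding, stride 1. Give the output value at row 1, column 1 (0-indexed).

17.6

The receptive field on the input at this output position is [4.5 -1 -0.8 / -0.8 3.3 5.4 / 0.6 5.8 3.7]. Elementwise product with the kernel and sum: 4.5·1 + -1·0.5 + -0.8·0.5 + 3.3·2 + 5.4·-0.5 + 0.6·1 + 5.8·1 + 3.7·1.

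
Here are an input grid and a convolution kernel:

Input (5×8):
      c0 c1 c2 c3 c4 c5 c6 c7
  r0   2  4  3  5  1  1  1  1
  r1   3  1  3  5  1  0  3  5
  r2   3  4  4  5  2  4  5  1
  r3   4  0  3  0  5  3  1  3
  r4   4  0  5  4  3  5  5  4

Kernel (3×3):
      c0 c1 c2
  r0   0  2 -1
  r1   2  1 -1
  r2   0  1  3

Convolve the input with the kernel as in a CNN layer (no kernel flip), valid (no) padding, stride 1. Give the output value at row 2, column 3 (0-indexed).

The receptive field on the input at this output position is [5 2 4 / 0 5 3 / 4 3 5]. Elementwise product with the kernel and sum: 2·2 + 4·-1 + 0·2 + 5·1 + 3·-1 + 3·1 + 5·3.

20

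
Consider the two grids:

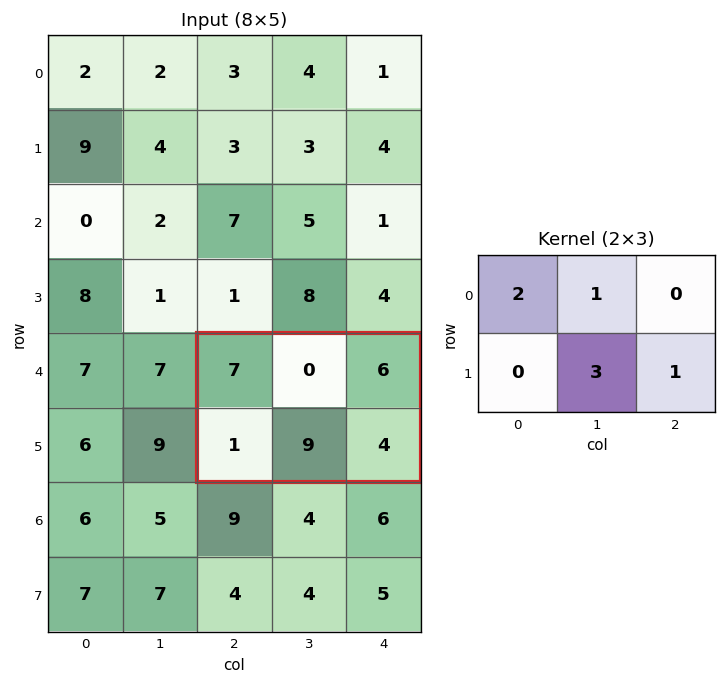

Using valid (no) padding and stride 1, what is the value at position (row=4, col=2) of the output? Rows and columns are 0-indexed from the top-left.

45

The receptive field on the input at this output position is [7 0 6 / 1 9 4]. Elementwise product with the kernel and sum: 7·2 + 0·1 + 9·3 + 4·1.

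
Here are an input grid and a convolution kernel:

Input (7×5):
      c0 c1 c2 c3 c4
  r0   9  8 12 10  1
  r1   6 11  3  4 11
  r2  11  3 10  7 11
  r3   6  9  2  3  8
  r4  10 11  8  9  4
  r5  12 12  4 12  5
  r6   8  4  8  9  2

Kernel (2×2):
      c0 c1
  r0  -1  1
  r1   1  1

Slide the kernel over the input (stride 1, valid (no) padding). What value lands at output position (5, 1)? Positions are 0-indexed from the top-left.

The receptive field on the input at this output position is [12 4 / 4 8]. Elementwise product with the kernel and sum: 12·-1 + 4·1 + 4·1 + 8·1.

4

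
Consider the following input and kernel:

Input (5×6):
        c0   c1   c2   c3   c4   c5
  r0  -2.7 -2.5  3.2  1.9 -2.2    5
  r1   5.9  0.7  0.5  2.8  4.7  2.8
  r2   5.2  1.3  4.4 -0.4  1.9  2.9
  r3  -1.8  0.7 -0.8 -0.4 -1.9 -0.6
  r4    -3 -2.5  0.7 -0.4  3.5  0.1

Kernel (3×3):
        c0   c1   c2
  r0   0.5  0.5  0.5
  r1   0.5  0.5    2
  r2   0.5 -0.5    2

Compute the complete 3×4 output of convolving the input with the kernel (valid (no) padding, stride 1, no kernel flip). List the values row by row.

Output[0,0]: The receptive field on the input at this output position is [-2.7 -2.5 3.2 / 5.9 0.7 0.5 / 5.2 1.3 4.4]. Elementwise product with the kernel and sum: -2.7·0.5 + -2.5·0.5 + 3.2·0.5 + 5.9·0.5 + 0.7·0.5 + 0.5·2 + 5.2·0.5 + 1.3·-0.5 + 4.4·2.
Output[0,1]: The receptive field on the input at this output position is [-2.5 3.2 1.9 / 0.7 0.5 2.8 / 1.3 4.4 -0.4]. Elementwise product with the kernel and sum: -2.5·0.5 + 3.2·0.5 + 1.9·0.5 + 0.7·0.5 + 0.5·0.5 + 2.8·2 + 1.3·0.5 + 4.4·-0.5 + -0.4·2.

14.05 5.15 18.7 16.35
12.75 4 5.8 11.25
4.45 -0.6 6.1 -1.9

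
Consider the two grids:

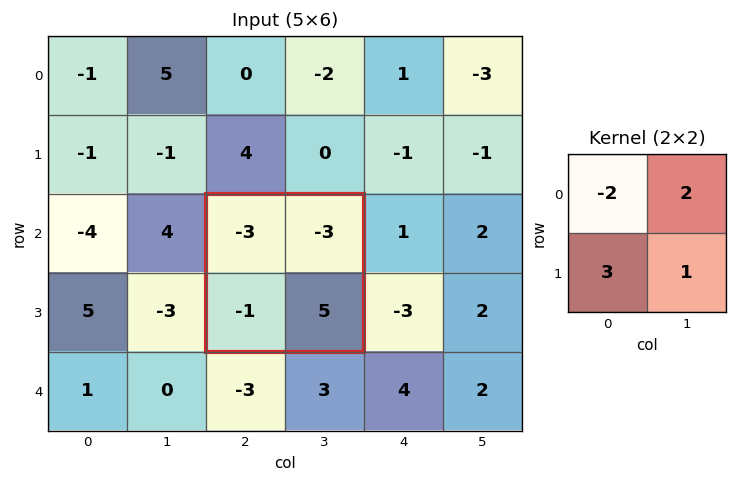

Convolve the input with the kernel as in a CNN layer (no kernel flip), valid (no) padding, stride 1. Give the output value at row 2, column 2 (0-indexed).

The receptive field on the input at this output position is [-3 -3 / -1 5]. Elementwise product with the kernel and sum: -3·-2 + -3·2 + -1·3 + 5·1.

2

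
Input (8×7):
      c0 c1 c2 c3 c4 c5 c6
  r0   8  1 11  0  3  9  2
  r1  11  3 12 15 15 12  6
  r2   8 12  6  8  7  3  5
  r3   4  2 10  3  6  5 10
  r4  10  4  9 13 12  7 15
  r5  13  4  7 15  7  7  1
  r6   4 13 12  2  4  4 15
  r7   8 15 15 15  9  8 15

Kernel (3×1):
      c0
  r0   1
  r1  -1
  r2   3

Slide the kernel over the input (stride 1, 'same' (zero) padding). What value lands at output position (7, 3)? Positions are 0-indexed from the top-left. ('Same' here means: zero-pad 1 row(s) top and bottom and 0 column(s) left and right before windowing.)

-13

The receptive field on the zero-padded input at this output position is [2 / 15 / 0]. Elementwise product with the kernel and sum: 2·1 + 15·-1 + 0·3.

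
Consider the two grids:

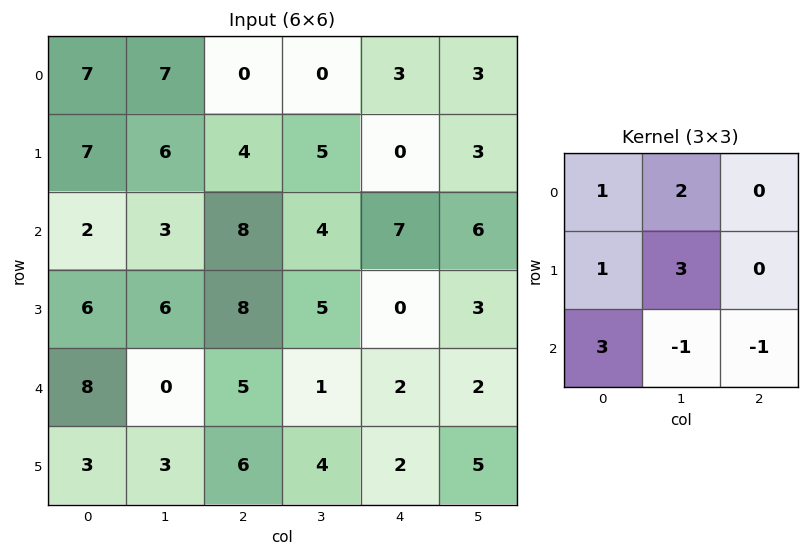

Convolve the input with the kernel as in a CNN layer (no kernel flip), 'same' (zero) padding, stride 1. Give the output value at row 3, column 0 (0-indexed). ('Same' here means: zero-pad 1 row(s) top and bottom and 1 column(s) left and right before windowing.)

14

The receptive field on the zero-padded input at this output position is [0 2 3 / 0 6 6 / 0 8 0]. Elementwise product with the kernel and sum: 0·1 + 2·2 + 0·1 + 6·3 + 0·3 + 8·-1 + 0·-1.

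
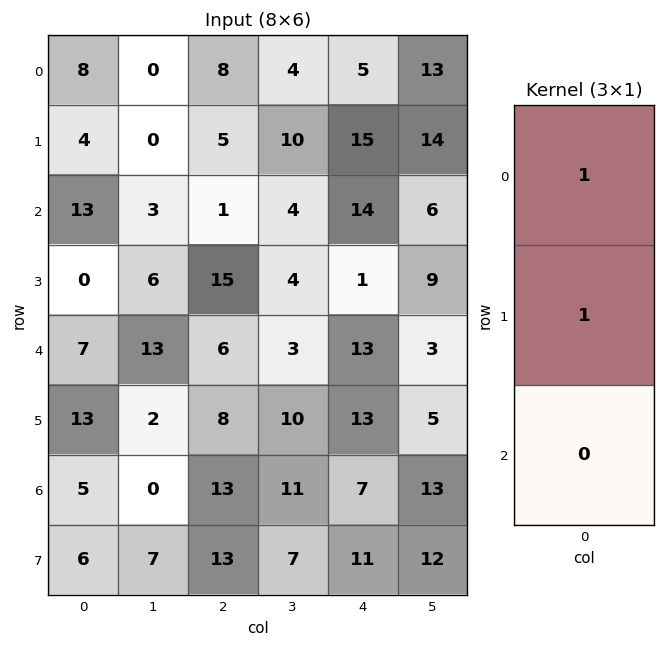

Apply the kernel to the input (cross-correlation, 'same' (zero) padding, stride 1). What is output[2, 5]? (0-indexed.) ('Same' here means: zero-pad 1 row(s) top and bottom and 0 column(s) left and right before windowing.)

The receptive field on the zero-padded input at this output position is [14 / 6 / 9]. Elementwise product with the kernel and sum: 14·1 + 6·1.

20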